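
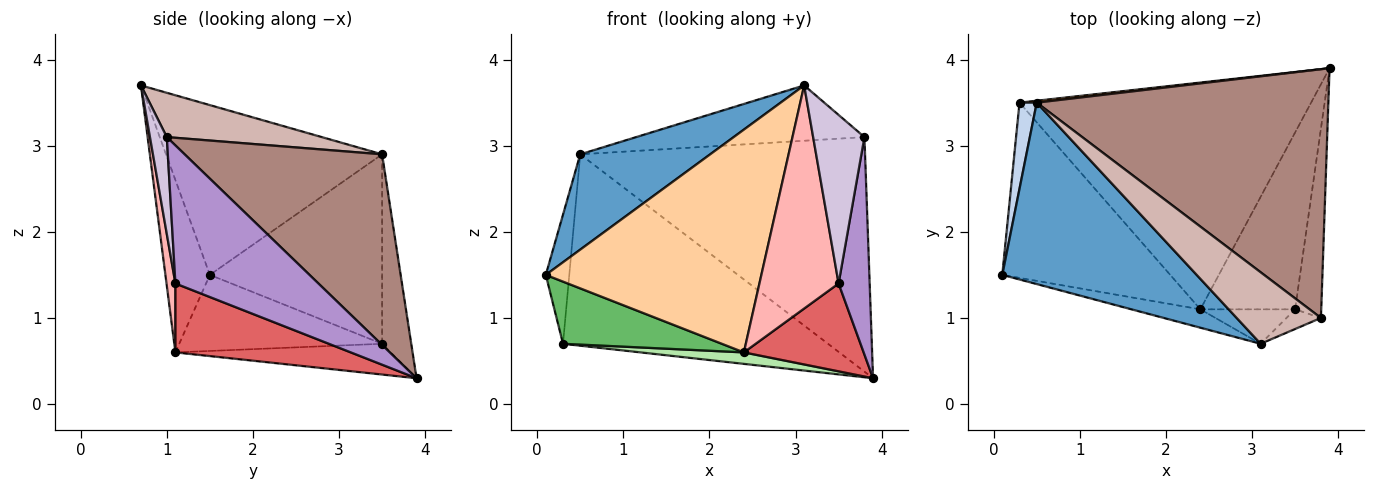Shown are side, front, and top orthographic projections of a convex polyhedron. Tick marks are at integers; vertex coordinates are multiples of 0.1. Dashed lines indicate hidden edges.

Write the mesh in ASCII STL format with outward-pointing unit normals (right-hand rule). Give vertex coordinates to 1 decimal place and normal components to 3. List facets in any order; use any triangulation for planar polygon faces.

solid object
 facet normal -0.612 -0.368 0.700
  outer loop
   vertex 0.5 3.5 2.9
   vertex 0.1 1.5 1.5
   vertex 3.1 0.7 3.7
  endloop
 endfacet
 facet normal -0.987 0.135 0.090
  outer loop
   vertex 0.5 3.5 2.9
   vertex 0.3 3.5 0.7
   vertex 0.1 1.5 1.5
  endloop
 endfacet
 facet normal -0.109 0.994 0.010
  outer loop
   vertex 0.5 3.5 2.9
   vertex 3.9 3.9 0.3
   vertex 0.3 3.5 0.7
  endloop
 endfacet
 facet normal -0.201 -0.976 -0.081
  outer loop
   vertex 2.4 1.1 0.6
   vertex 3.1 0.7 3.7
   vertex 0.1 1.5 1.5
  endloop
 endfacet
 facet normal -0.393 -0.307 -0.867
  outer loop
   vertex 2.4 1.1 0.6
   vertex 0.1 1.5 1.5
   vertex 0.3 3.5 0.7
  endloop
 endfacet
 facet normal -0.105 -0.050 -0.993
  outer loop
   vertex 2.4 1.1 0.6
   vertex 0.3 3.5 0.7
   vertex 3.9 3.9 0.3
  endloop
 endfacet
 facet normal 0.546 -0.373 -0.750
  outer loop
   vertex 3.5 1.1 1.4
   vertex 2.4 1.1 0.6
   vertex 3.9 3.9 0.3
  endloop
 endfacet
 facet normal 0.110 -0.982 -0.152
  outer loop
   vertex 3.5 1.1 1.4
   vertex 3.1 0.7 3.7
   vertex 2.4 1.1 0.6
  endloop
 endfacet
 facet normal 0.961 -0.209 -0.182
  outer loop
   vertex 3.8 1.0 3.1
   vertex 3.5 1.1 1.4
   vertex 3.9 3.9 0.3
  endloop
 endfacet
 facet normal 0.310 -0.944 -0.110
  outer loop
   vertex 3.8 1.0 3.1
   vertex 3.1 0.7 3.7
   vertex 3.5 1.1 1.4
  endloop
 endfacet
 facet normal 0.430 0.620 0.657
  outer loop
   vertex 3.8 1.0 3.1
   vertex 3.9 3.9 0.3
   vertex 0.5 3.5 2.9
  endloop
 endfacet
 facet normal 0.384 0.565 0.730
  outer loop
   vertex 3.8 1.0 3.1
   vertex 0.5 3.5 2.9
   vertex 3.1 0.7 3.7
  endloop
 endfacet
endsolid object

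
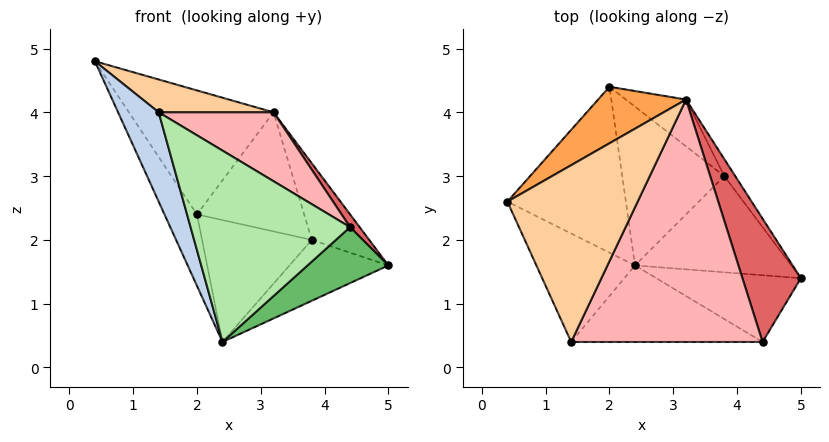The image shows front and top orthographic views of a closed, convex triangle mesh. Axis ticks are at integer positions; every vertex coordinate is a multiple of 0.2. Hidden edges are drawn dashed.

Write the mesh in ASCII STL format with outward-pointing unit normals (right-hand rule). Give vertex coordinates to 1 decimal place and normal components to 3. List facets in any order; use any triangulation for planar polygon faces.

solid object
 facet normal -0.877 0.190 -0.442
  outer loop
   vertex 2.4 1.6 0.4
   vertex 0.4 2.6 4.8
   vertex 2.0 4.4 2.4
  endloop
 endfacet
 facet normal -0.896 -0.282 -0.343
  outer loop
   vertex 1.4 0.4 4.0
   vertex 0.4 2.6 4.8
   vertex 2.4 1.6 0.4
  endloop
 endfacet
 facet normal -0.373 0.844 0.385
  outer loop
   vertex 3.2 4.2 4.0
   vertex 2.0 4.4 2.4
   vertex 0.4 2.6 4.8
  endloop
 endfacet
 facet normal 0.359 -0.170 0.918
  outer loop
   vertex 3.2 4.2 4.0
   vertex 0.4 2.6 4.8
   vertex 1.4 0.4 4.0
  endloop
 endfacet
 facet normal 0.291 -0.615 -0.733
  outer loop
   vertex 4.4 0.4 2.2
   vertex 2.4 1.6 0.4
   vertex 5.0 1.4 1.6
  endloop
 endfacet
 facet normal -0.217 -0.906 -0.362
  outer loop
   vertex 4.4 0.4 2.2
   vertex 1.4 0.4 4.0
   vertex 2.4 1.6 0.4
  endloop
 endfacet
 facet normal 0.759 -0.067 0.647
  outer loop
   vertex 4.4 0.4 2.2
   vertex 5.0 1.4 1.6
   vertex 3.2 4.2 4.0
  endloop
 endfacet
 facet normal 0.500 -0.237 0.833
  outer loop
   vertex 4.4 0.4 2.2
   vertex 3.2 4.2 4.0
   vertex 1.4 0.4 4.0
  endloop
 endfacet
 facet normal 0.776 0.616 -0.137
  outer loop
   vertex 3.8 3.0 2.0
   vertex 3.2 4.2 4.0
   vertex 5.0 1.4 1.6
  endloop
 endfacet
 facet normal 0.541 0.783 -0.308
  outer loop
   vertex 3.8 3.0 2.0
   vertex 2.0 4.4 2.4
   vertex 3.2 4.2 4.0
  endloop
 endfacet
 facet normal 0.396 0.491 -0.776
  outer loop
   vertex 3.8 3.0 2.0
   vertex 5.0 1.4 1.6
   vertex 2.4 1.6 0.4
  endloop
 endfacet
 facet normal 0.285 0.584 -0.760
  outer loop
   vertex 3.8 3.0 2.0
   vertex 2.4 1.6 0.4
   vertex 2.0 4.4 2.4
  endloop
 endfacet
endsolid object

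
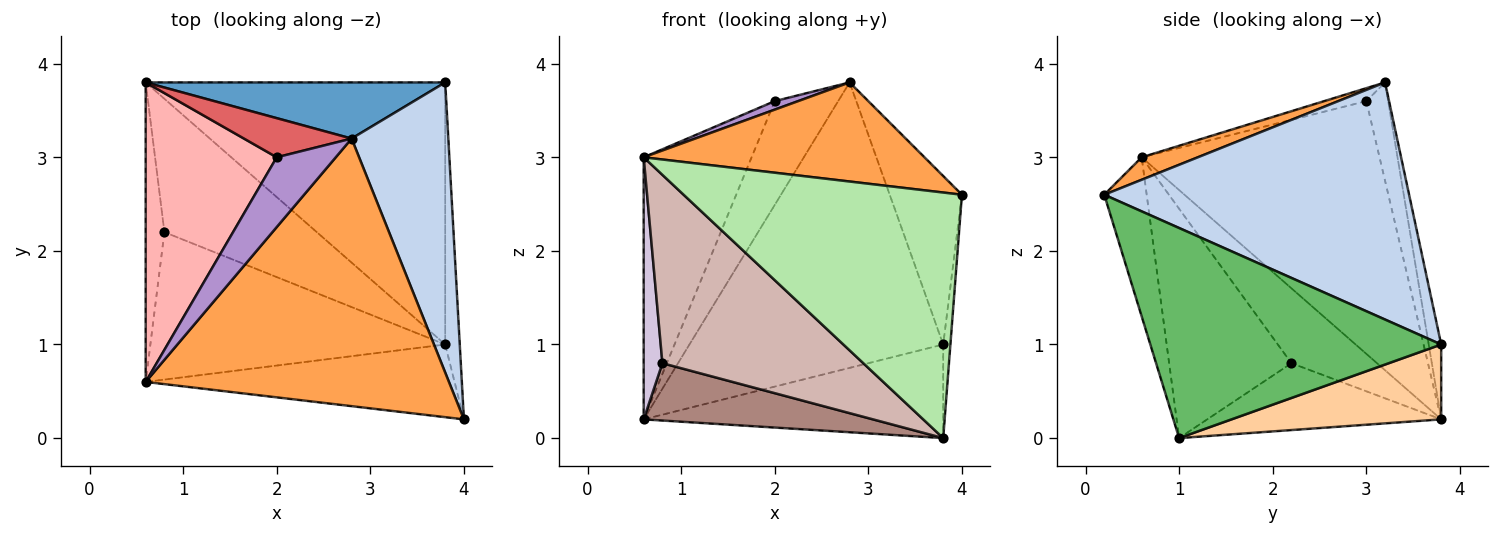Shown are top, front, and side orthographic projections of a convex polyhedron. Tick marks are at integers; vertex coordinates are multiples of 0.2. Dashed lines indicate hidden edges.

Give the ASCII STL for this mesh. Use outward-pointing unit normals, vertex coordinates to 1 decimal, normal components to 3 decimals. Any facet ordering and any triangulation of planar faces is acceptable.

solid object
 facet normal -0.048 0.980 0.193
  outer loop
   vertex 2.8 3.2 3.8
   vertex 3.8 3.8 1.0
   vertex 0.6 3.8 0.2
  endloop
 endfacet
 facet normal 0.904 0.214 0.369
  outer loop
   vertex 2.8 3.2 3.8
   vertex 4.0 0.2 2.6
   vertex 3.8 3.8 1.0
  endloop
 endfacet
 facet normal 0.069 -0.346 0.935
  outer loop
   vertex 0.6 0.6 3.0
   vertex 4.0 0.2 2.6
   vertex 2.8 3.2 3.8
  endloop
 endfacet
 facet normal 0.229 0.327 -0.917
  outer loop
   vertex 3.8 1.0 0.0
   vertex 0.6 3.8 0.2
   vertex 3.8 3.8 1.0
  endloop
 endfacet
 facet normal 0.997 0.025 -0.069
  outer loop
   vertex 3.8 1.0 0.0
   vertex 3.8 3.8 1.0
   vertex 4.0 0.2 2.6
  endloop
 endfacet
 facet normal -0.145 -0.949 -0.281
  outer loop
   vertex 3.8 1.0 0.0
   vertex 4.0 0.2 2.6
   vertex 0.6 0.6 3.0
  endloop
 endfacet
 facet normal -0.307 0.891 0.336
  outer loop
   vertex 2.0 3.0 3.6
   vertex 2.8 3.2 3.8
   vertex 0.6 3.8 0.2
  endloop
 endfacet
 facet normal -0.823 0.374 0.427
  outer loop
   vertex 2.0 3.0 3.6
   vertex 0.6 3.8 0.2
   vertex 0.6 0.6 3.0
  endloop
 endfacet
 facet normal -0.213 -0.118 0.970
  outer loop
   vertex 2.0 3.0 3.6
   vertex 0.6 0.6 3.0
   vertex 2.8 3.2 3.8
  endloop
 endfacet
 facet normal -0.949 -0.208 -0.237
  outer loop
   vertex 0.8 2.2 0.8
   vertex 0.6 0.6 3.0
   vertex 0.6 3.8 0.2
  endloop
 endfacet
 facet normal -0.374 -0.366 -0.852
  outer loop
   vertex 0.8 2.2 0.8
   vertex 0.6 3.8 0.2
   vertex 3.8 1.0 0.0
  endloop
 endfacet
 facet normal -0.432 -0.710 -0.556
  outer loop
   vertex 0.8 2.2 0.8
   vertex 3.8 1.0 0.0
   vertex 0.6 0.6 3.0
  endloop
 endfacet
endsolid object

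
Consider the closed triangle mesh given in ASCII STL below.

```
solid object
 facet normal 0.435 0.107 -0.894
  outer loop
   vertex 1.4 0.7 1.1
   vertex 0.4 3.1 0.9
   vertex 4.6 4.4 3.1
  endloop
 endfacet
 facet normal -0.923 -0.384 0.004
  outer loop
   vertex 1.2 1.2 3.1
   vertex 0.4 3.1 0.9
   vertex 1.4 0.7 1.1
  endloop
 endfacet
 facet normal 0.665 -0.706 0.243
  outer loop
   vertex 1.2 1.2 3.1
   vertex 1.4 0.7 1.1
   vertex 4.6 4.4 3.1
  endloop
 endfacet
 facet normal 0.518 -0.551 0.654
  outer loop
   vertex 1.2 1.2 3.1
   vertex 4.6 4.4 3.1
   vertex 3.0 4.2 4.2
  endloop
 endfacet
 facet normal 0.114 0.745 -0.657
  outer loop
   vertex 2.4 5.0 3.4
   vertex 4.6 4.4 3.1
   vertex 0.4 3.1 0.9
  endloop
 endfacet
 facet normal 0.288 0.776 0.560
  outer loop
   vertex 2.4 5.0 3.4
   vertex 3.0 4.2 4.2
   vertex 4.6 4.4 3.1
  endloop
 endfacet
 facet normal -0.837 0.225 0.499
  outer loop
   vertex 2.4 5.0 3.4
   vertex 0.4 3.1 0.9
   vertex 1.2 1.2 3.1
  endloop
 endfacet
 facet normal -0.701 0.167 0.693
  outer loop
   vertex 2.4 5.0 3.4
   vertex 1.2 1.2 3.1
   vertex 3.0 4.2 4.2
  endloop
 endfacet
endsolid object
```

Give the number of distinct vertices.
6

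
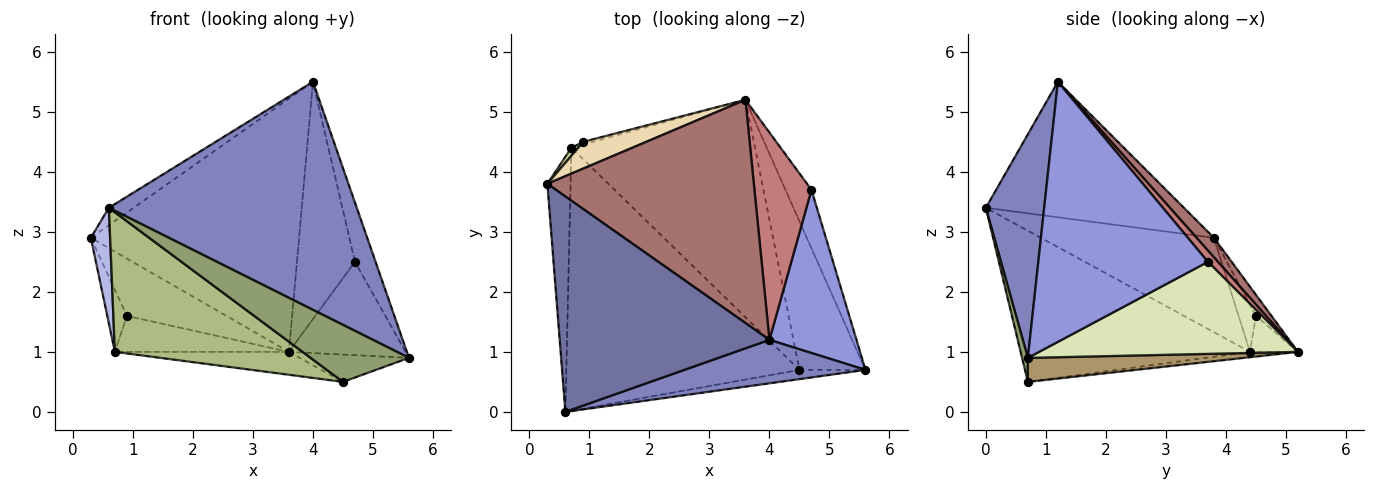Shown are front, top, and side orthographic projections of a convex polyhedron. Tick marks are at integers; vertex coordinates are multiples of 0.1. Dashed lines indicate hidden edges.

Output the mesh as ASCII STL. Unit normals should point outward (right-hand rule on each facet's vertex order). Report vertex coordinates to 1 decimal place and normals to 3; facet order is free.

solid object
 facet normal -0.541 0.068 0.838
  outer loop
   vertex 4.0 1.2 5.5
   vertex 0.3 3.8 2.9
   vertex 0.6 0.0 3.4
  endloop
 endfacet
 facet normal 0.225 -0.957 0.182
  outer loop
   vertex 4.0 1.2 5.5
   vertex 0.6 0.0 3.4
   vertex 5.6 0.7 0.9
  endloop
 endfacet
 facet normal 0.942 0.114 0.315
  outer loop
   vertex 4.7 3.7 2.5
   vertex 4.0 1.2 5.5
   vertex 5.6 0.7 0.9
  endloop
 endfacet
 facet normal -0.966 -0.107 -0.237
  outer loop
   vertex 0.7 4.4 1.0
   vertex 0.6 0.0 3.4
   vertex 0.3 3.8 2.9
  endloop
 endfacet
 facet normal 0.058 -0.985 -0.160
  outer loop
   vertex 4.5 0.7 0.5
   vertex 5.6 0.7 0.9
   vertex 0.6 0.0 3.4
  endloop
 endfacet
 facet normal -0.497 -0.407 -0.767
  outer loop
   vertex 4.5 0.7 0.5
   vertex 0.6 0.0 3.4
   vertex 0.7 4.4 1.0
  endloop
 endfacet
 facet normal -0.661 0.745 0.096
  outer loop
   vertex 0.9 4.5 1.6
   vertex 0.7 4.4 1.0
   vertex 0.3 3.8 2.9
  endloop
 endfacet
 facet normal 0.883 0.398 -0.249
  outer loop
   vertex 3.6 5.2 1.0
   vertex 4.7 3.7 2.5
   vertex 5.6 0.7 0.9
  endloop
 endfacet
 facet normal 0.337 0.170 -0.926
  outer loop
   vertex 3.6 5.2 1.0
   vertex 5.6 0.7 0.9
   vertex 4.5 0.7 0.5
  endloop
 endfacet
 facet normal -0.029 0.105 -0.994
  outer loop
   vertex 3.6 5.2 1.0
   vertex 4.5 0.7 0.5
   vertex 0.7 4.4 1.0
  endloop
 endfacet
 facet normal -0.265 0.962 -0.072
  outer loop
   vertex 3.6 5.2 1.0
   vertex 0.7 4.4 1.0
   vertex 0.9 4.5 1.6
  endloop
 endfacet
 facet normal -0.140 0.897 0.419
  outer loop
   vertex 3.6 5.2 1.0
   vertex 0.9 4.5 1.6
   vertex 0.3 3.8 2.9
  endloop
 endfacet
 facet normal 0.062 0.749 0.660
  outer loop
   vertex 3.6 5.2 1.0
   vertex 0.3 3.8 2.9
   vertex 4.0 1.2 5.5
  endloop
 endfacet
 facet normal 0.129 0.747 0.652
  outer loop
   vertex 3.6 5.2 1.0
   vertex 4.0 1.2 5.5
   vertex 4.7 3.7 2.5
  endloop
 endfacet
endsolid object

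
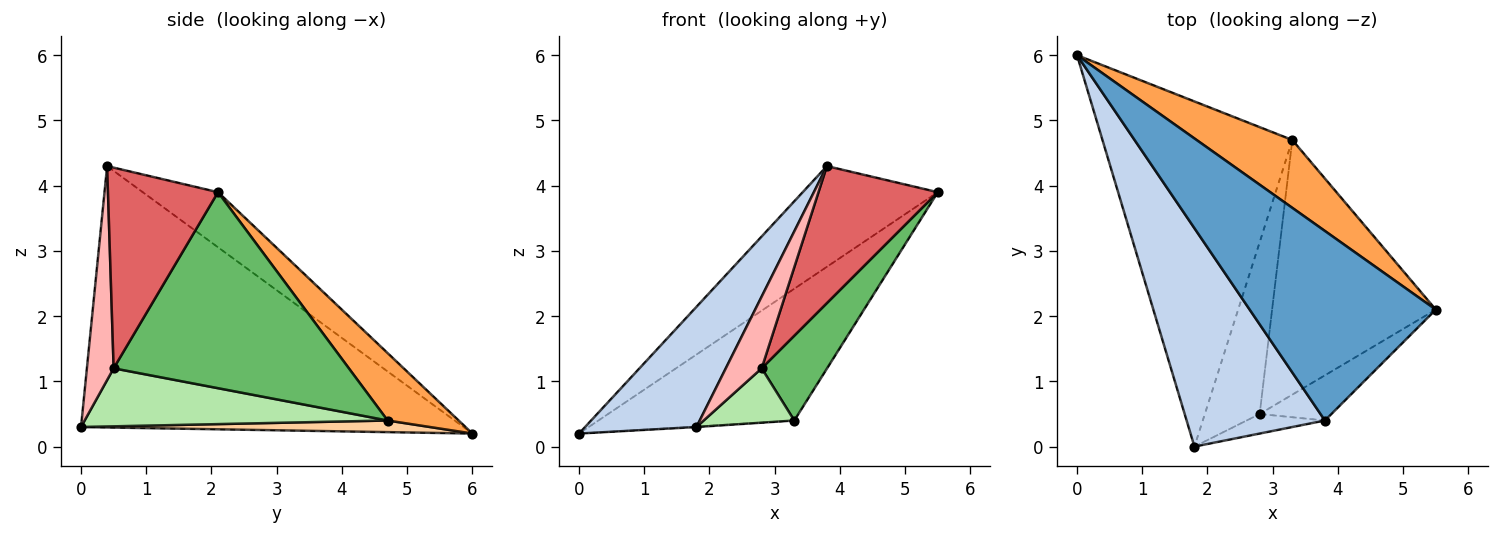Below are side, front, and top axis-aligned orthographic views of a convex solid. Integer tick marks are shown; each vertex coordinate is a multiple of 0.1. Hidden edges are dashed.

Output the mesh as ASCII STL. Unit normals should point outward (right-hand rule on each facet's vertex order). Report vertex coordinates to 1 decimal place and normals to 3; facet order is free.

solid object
 facet normal -0.253 0.454 0.854
  outer loop
   vertex 3.8 0.4 4.3
   vertex 5.5 2.1 3.9
   vertex 0.0 6.0 0.2
  endloop
 endfacet
 facet normal -0.856 -0.249 0.453
  outer loop
   vertex 3.8 0.4 4.3
   vertex 0.0 6.0 0.2
   vertex 1.8 0.0 0.3
  endloop
 endfacet
 facet normal 0.307 0.846 0.436
  outer loop
   vertex 3.3 4.7 0.4
   vertex 0.0 6.0 0.2
   vertex 5.5 2.1 3.9
  endloop
 endfacet
 facet normal 0.061 0.002 -0.998
  outer loop
   vertex 3.3 4.7 0.4
   vertex 1.8 0.0 0.3
   vertex 0.0 6.0 0.2
  endloop
 endfacet
 facet normal 0.751 -0.209 -0.627
  outer loop
   vertex 2.8 0.5 1.2
   vertex 3.3 4.7 0.4
   vertex 5.5 2.1 3.9
  endloop
 endfacet
 facet normal 0.710 -0.212 -0.671
  outer loop
   vertex 2.8 0.5 1.2
   vertex 1.8 0.0 0.3
   vertex 3.3 4.7 0.4
  endloop
 endfacet
 facet normal 0.659 -0.714 -0.236
  outer loop
   vertex 2.8 0.5 1.2
   vertex 5.5 2.1 3.9
   vertex 3.8 0.4 4.3
  endloop
 endfacet
 facet normal 0.584 -0.783 -0.214
  outer loop
   vertex 2.8 0.5 1.2
   vertex 3.8 0.4 4.3
   vertex 1.8 0.0 0.3
  endloop
 endfacet
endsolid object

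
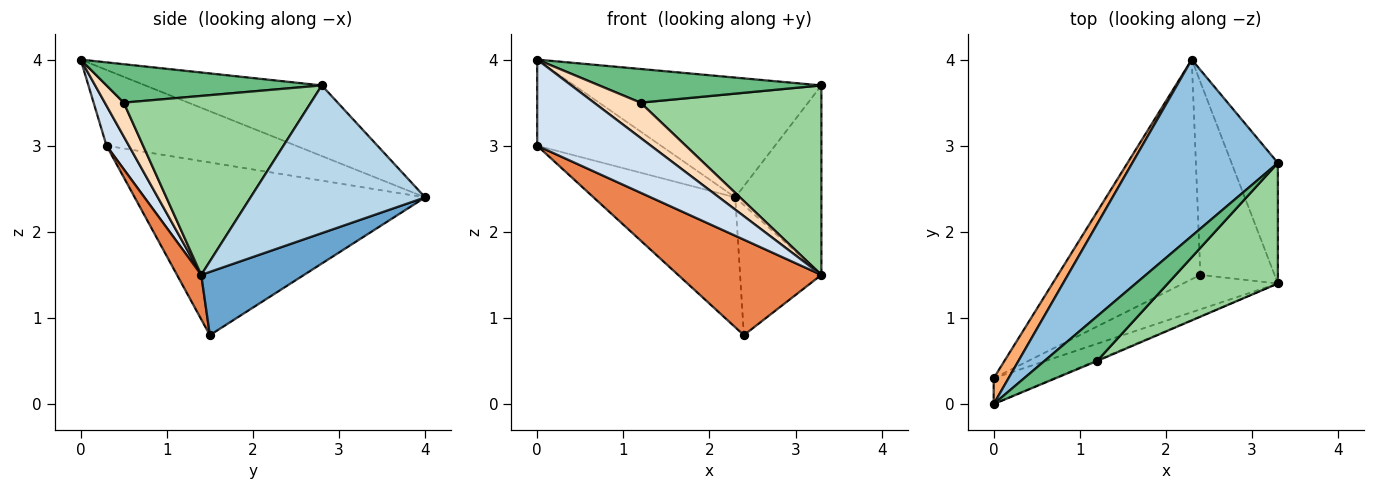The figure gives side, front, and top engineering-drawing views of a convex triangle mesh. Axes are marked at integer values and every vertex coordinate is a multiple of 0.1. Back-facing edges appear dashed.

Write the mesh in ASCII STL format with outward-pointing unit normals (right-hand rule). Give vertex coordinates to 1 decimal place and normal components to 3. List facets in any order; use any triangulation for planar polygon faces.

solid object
 facet normal 0.577 0.456 -0.677
  outer loop
   vertex 2.4 1.5 0.8
   vertex 2.3 4.0 2.4
   vertex 3.3 1.4 1.5
  endloop
 endfacet
 facet normal -0.373 0.521 0.768
  outer loop
   vertex 3.3 2.8 3.7
   vertex 2.3 4.0 2.4
   vertex 0.0 0.0 4.0
  endloop
 endfacet
 facet normal 0.863 0.426 -0.271
  outer loop
   vertex 3.3 2.8 3.7
   vertex 3.3 1.4 1.5
   vertex 2.3 4.0 2.4
  endloop
 endfacet
 facet normal 0.185 -0.941 -0.282
  outer loop
   vertex 0.0 0.3 3.0
   vertex 3.3 1.4 1.5
   vertex 0.0 0.0 4.0
  endloop
 endfacet
 facet normal 0.157 -0.929 -0.335
  outer loop
   vertex 0.0 0.3 3.0
   vertex 2.4 1.5 0.8
   vertex 3.3 1.4 1.5
  endloop
 endfacet
 facet normal -0.826 0.540 0.162
  outer loop
   vertex 0.0 0.3 3.0
   vertex 0.0 0.0 4.0
   vertex 2.3 4.0 2.4
  endloop
 endfacet
 facet normal -0.722 0.352 -0.596
  outer loop
   vertex 0.0 0.3 3.0
   vertex 2.3 4.0 2.4
   vertex 2.4 1.5 0.8
  endloop
 endfacet
 facet normal 0.377 -0.926 -0.021
  outer loop
   vertex 1.2 0.5 3.5
   vertex 0.0 0.0 4.0
   vertex 3.3 1.4 1.5
  endloop
 endfacet
 facet normal 0.504 -0.520 0.689
  outer loop
   vertex 1.2 0.5 3.5
   vertex 3.3 2.8 3.7
   vertex 0.0 0.0 4.0
  endloop
 endfacet
 facet normal 0.658 -0.636 0.404
  outer loop
   vertex 1.2 0.5 3.5
   vertex 3.3 1.4 1.5
   vertex 3.3 2.8 3.7
  endloop
 endfacet
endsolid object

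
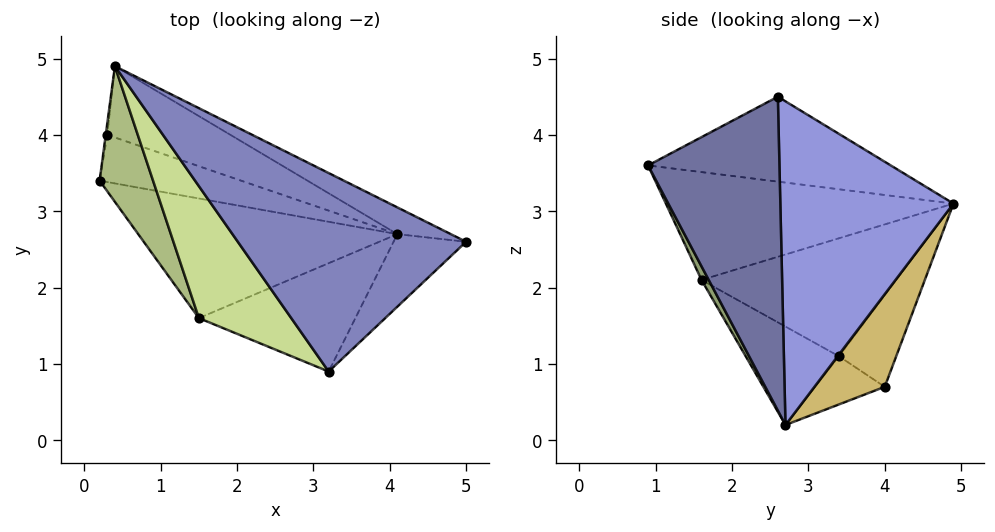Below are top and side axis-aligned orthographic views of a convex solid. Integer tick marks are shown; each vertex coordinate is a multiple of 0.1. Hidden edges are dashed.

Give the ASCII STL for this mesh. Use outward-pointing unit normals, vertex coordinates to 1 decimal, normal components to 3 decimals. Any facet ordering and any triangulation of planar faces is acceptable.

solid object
 facet normal 0.720 -0.674 -0.166
  outer loop
   vertex 4.1 2.7 0.2
   vertex 5.0 2.6 4.5
   vertex 3.2 0.9 3.6
  endloop
 endfacet
 facet normal -0.346 -0.126 0.930
  outer loop
   vertex 0.4 4.9 3.1
   vertex 3.2 0.9 3.6
   vertex 5.0 2.6 4.5
  endloop
 endfacet
 facet normal 0.464 0.882 -0.077
  outer loop
   vertex 0.4 4.9 3.1
   vertex 5.0 2.6 4.5
   vertex 4.1 2.7 0.2
  endloop
 endfacet
 facet normal -0.280 -0.613 -0.739
  outer loop
   vertex 1.5 1.6 2.1
   vertex 0.2 3.4 1.1
   vertex 4.1 2.7 0.2
  endloop
 endfacet
 facet normal 0.040 -0.887 -0.459
  outer loop
   vertex 1.5 1.6 2.1
   vertex 4.1 2.7 0.2
   vertex 3.2 0.9 3.6
  endloop
 endfacet
 facet normal -0.837 -0.394 0.379
  outer loop
   vertex 1.5 1.6 2.1
   vertex 0.4 4.9 3.1
   vertex 0.2 3.4 1.1
  endloop
 endfacet
 facet normal -0.692 -0.411 0.593
  outer loop
   vertex 1.5 1.6 2.1
   vertex 3.2 0.9 3.6
   vertex 0.4 4.9 3.1
  endloop
 endfacet
 facet normal -0.279 -0.500 -0.820
  outer loop
   vertex 0.3 4.0 0.7
   vertex 4.1 2.7 0.2
   vertex 0.2 3.4 1.1
  endloop
 endfacet
 facet normal -0.988 0.154 -0.016
  outer loop
   vertex 0.3 4.0 0.7
   vertex 0.2 3.4 1.1
   vertex 0.4 4.9 3.1
  endloop
 endfacet
 facet normal 0.262 0.900 -0.348
  outer loop
   vertex 0.3 4.0 0.7
   vertex 0.4 4.9 3.1
   vertex 4.1 2.7 0.2
  endloop
 endfacet
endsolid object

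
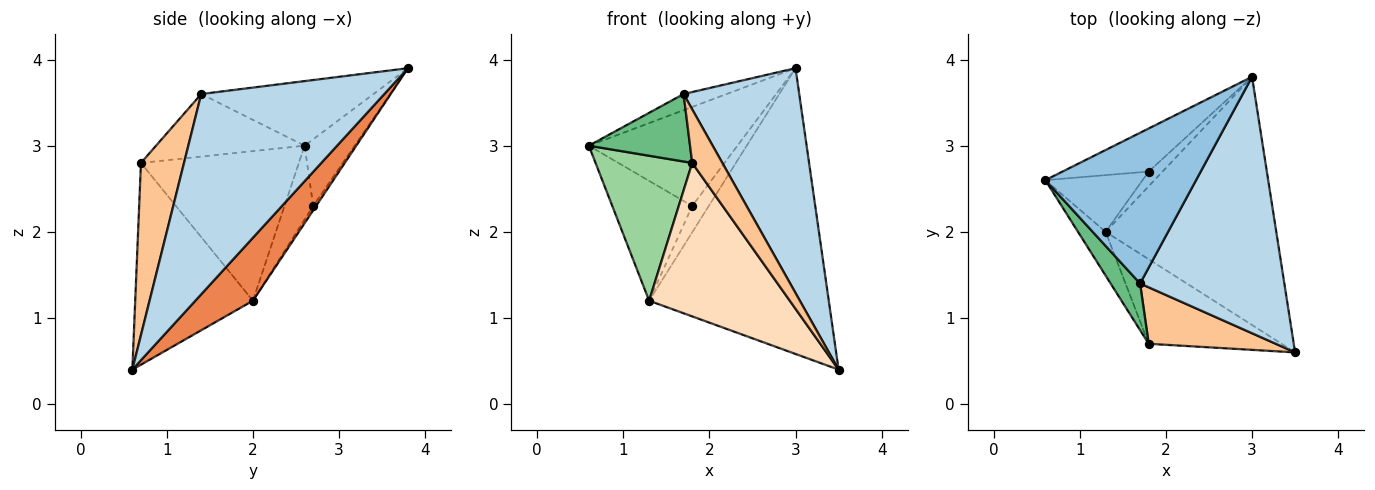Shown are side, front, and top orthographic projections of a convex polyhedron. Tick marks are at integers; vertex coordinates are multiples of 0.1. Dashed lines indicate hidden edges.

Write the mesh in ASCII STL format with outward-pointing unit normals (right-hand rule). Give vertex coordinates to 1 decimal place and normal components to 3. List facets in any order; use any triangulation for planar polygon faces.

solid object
 facet normal -0.295 0.876 -0.381
  outer loop
   vertex 1.8 2.7 2.3
   vertex 0.6 2.6 3.0
   vertex 3.0 3.8 3.9
  endloop
 endfacet
 facet normal -0.392 0.098 0.915
  outer loop
   vertex 1.7 1.4 3.6
   vertex 3.0 3.8 3.9
   vertex 0.6 2.6 3.0
  endloop
 endfacet
 facet normal 0.722 -0.456 0.520
  outer loop
   vertex 1.7 1.4 3.6
   vertex 3.5 0.6 0.4
   vertex 3.0 3.8 3.9
  endloop
 endfacet
 facet normal -0.309 0.860 -0.407
  outer loop
   vertex 1.3 2.0 1.2
   vertex 0.6 2.6 3.0
   vertex 1.8 2.7 2.3
  endloop
 endfacet
 facet normal 0.235 0.734 -0.637
  outer loop
   vertex 1.3 2.0 1.2
   vertex 3.0 3.8 3.9
   vertex 3.5 0.6 0.4
  endloop
 endfacet
 facet normal -0.149 0.864 -0.482
  outer loop
   vertex 1.3 2.0 1.2
   vertex 1.8 2.7 2.3
   vertex 3.0 3.8 3.9
  endloop
 endfacet
 facet normal 0.701 -0.491 0.517
  outer loop
   vertex 1.8 0.7 2.8
   vertex 3.5 0.6 0.4
   vertex 1.7 1.4 3.6
  endloop
 endfacet
 facet normal -0.591 -0.706 -0.389
  outer loop
   vertex 1.8 0.7 2.8
   vertex 1.3 2.0 1.2
   vertex 3.5 0.6 0.4
  endloop
 endfacet
 facet normal -0.770 -0.525 0.363
  outer loop
   vertex 1.8 0.7 2.8
   vertex 1.7 1.4 3.6
   vertex 0.6 2.6 3.0
  endloop
 endfacet
 facet normal -0.842 -0.516 -0.156
  outer loop
   vertex 1.8 0.7 2.8
   vertex 0.6 2.6 3.0
   vertex 1.3 2.0 1.2
  endloop
 endfacet
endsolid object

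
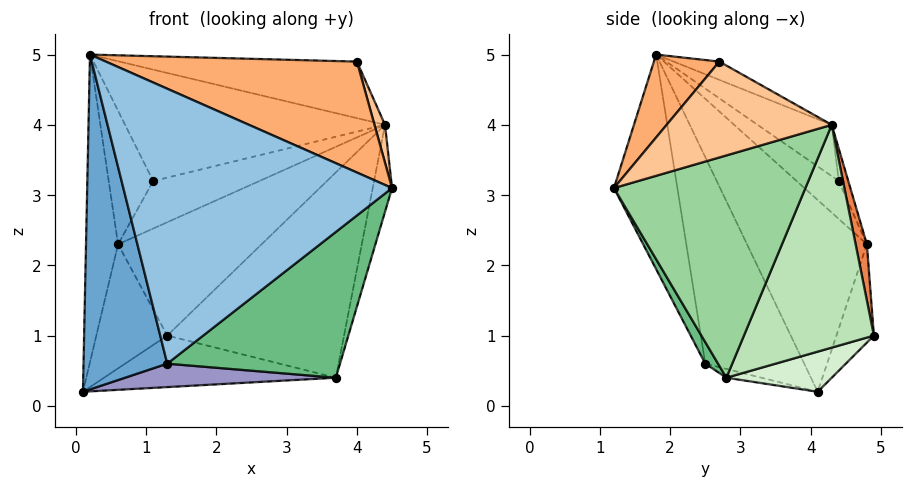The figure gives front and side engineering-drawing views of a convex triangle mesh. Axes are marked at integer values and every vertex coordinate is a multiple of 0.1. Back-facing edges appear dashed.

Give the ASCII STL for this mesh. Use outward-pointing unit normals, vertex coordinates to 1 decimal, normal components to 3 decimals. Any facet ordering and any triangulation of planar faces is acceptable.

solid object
 facet normal -0.732 -0.620 -0.282
  outer loop
   vertex 1.3 2.5 0.6
   vertex 0.2 1.8 5.0
   vertex 0.1 4.1 0.2
  endloop
 endfacet
 facet normal -0.225 -0.952 -0.208
  outer loop
   vertex 1.3 2.5 0.6
   vertex 4.5 1.2 3.1
   vertex 0.2 1.8 5.0
  endloop
 endfacet
 facet normal -0.956 0.256 0.142
  outer loop
   vertex 0.6 4.8 2.3
   vertex 0.1 4.1 0.2
   vertex 0.2 1.8 5.0
  endloop
 endfacet
 facet normal -0.459 0.870 -0.180
  outer loop
   vertex 0.6 4.8 2.3
   vertex 1.3 4.9 1.0
   vertex 0.1 4.1 0.2
  endloop
 endfacet
 facet normal 0.078 0.990 0.118
  outer loop
   vertex 0.6 4.8 2.3
   vertex 4.4 4.3 4.0
   vertex 1.3 4.9 1.0
  endloop
 endfacet
 facet normal 0.190 -0.728 0.659
  outer loop
   vertex 4.0 2.7 4.9
   vertex 0.2 1.8 5.0
   vertex 4.5 1.2 3.1
  endloop
 endfacet
 facet normal 0.948 -0.060 0.314
  outer loop
   vertex 4.0 2.7 4.9
   vertex 4.5 1.2 3.1
   vertex 4.4 4.3 4.0
  endloop
 endfacet
 facet normal -0.097 0.506 0.857
  outer loop
   vertex 4.0 2.7 4.9
   vertex 4.4 4.3 4.0
   vertex 0.2 1.8 5.0
  endloop
 endfacet
 facet normal 0.063 -0.850 -0.522
  outer loop
   vertex 3.7 2.8 0.4
   vertex 4.5 1.2 3.1
   vertex 1.3 2.5 0.6
  endloop
 endfacet
 facet normal 0.968 0.098 -0.229
  outer loop
   vertex 3.7 2.8 0.4
   vertex 4.4 4.3 4.0
   vertex 4.5 1.2 3.1
  endloop
 endfacet
 facet normal 0.540 0.735 -0.411
  outer loop
   vertex 3.7 2.8 0.4
   vertex 1.3 4.9 1.0
   vertex 4.4 4.3 4.0
  endloop
 endfacet
 facet normal 0.226 0.498 -0.837
  outer loop
   vertex 3.7 2.8 0.4
   vertex 0.1 4.1 0.2
   vertex 1.3 4.9 1.0
  endloop
 endfacet
 facet normal -0.046 -0.274 -0.961
  outer loop
   vertex 3.7 2.8 0.4
   vertex 1.3 2.5 0.6
   vertex 0.1 4.1 0.2
  endloop
 endfacet
 facet normal -0.171 0.600 0.781
  outer loop
   vertex 1.1 4.4 3.2
   vertex 0.2 1.8 5.0
   vertex 4.4 4.3 4.0
  endloop
 endfacet
 facet normal -0.562 0.593 0.576
  outer loop
   vertex 1.1 4.4 3.2
   vertex 0.6 4.8 2.3
   vertex 0.2 1.8 5.0
  endloop
 endfacet
 facet normal -0.080 0.894 0.442
  outer loop
   vertex 1.1 4.4 3.2
   vertex 4.4 4.3 4.0
   vertex 0.6 4.8 2.3
  endloop
 endfacet
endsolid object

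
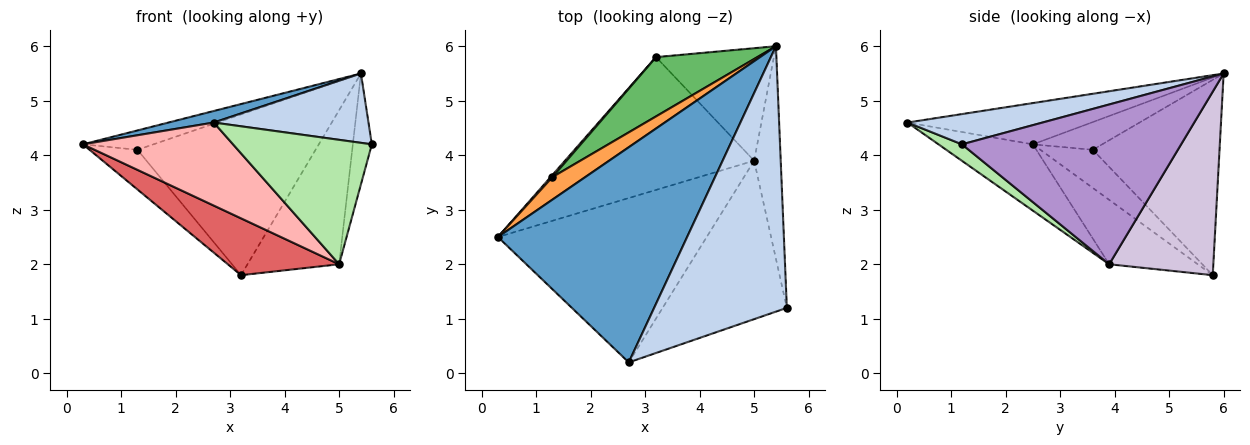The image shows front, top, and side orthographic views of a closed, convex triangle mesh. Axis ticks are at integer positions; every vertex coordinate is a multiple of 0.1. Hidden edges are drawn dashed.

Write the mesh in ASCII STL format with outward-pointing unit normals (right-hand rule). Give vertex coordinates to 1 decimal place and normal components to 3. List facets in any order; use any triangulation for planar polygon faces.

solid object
 facet normal -0.213 -0.052 0.976
  outer loop
   vertex 2.7 0.2 4.6
   vertex 5.4 6.0 5.5
   vertex 0.3 2.5 4.2
  endloop
 endfacet
 facet normal 0.215 -0.247 0.945
  outer loop
   vertex 2.7 0.2 4.6
   vertex 5.6 1.2 4.2
   vertex 5.4 6.0 5.5
  endloop
 endfacet
 facet normal -0.539 0.548 0.639
  outer loop
   vertex 1.3 3.6 4.1
   vertex 0.3 2.5 4.2
   vertex 5.4 6.0 5.5
  endloop
 endfacet
 facet normal -0.738 0.674 0.035
  outer loop
   vertex 1.3 3.6 4.1
   vertex 3.2 5.8 1.8
   vertex 0.3 2.5 4.2
  endloop
 endfacet
 facet normal -0.555 0.780 0.288
  outer loop
   vertex 1.3 3.6 4.1
   vertex 5.4 6.0 5.5
   vertex 3.2 5.8 1.8
  endloop
 endfacet
 facet normal 0.104 -0.614 -0.782
  outer loop
   vertex 5.0 3.9 2.0
   vertex 5.6 1.2 4.2
   vertex 2.7 0.2 4.6
  endloop
 endfacet
 facet normal -0.299 -0.375 -0.877
  outer loop
   vertex 5.0 3.9 2.0
   vertex 0.3 2.5 4.2
   vertex 3.2 5.8 1.8
  endloop
 endfacet
 facet normal -0.273 -0.434 -0.859
  outer loop
   vertex 5.0 3.9 2.0
   vertex 2.7 0.2 4.6
   vertex 0.3 2.5 4.2
  endloop
 endfacet
 facet normal 0.983 0.085 -0.163
  outer loop
   vertex 5.0 3.9 2.0
   vertex 5.4 6.0 5.5
   vertex 5.6 1.2 4.2
  endloop
 endfacet
 facet normal 0.676 0.595 -0.434
  outer loop
   vertex 5.0 3.9 2.0
   vertex 3.2 5.8 1.8
   vertex 5.4 6.0 5.5
  endloop
 endfacet
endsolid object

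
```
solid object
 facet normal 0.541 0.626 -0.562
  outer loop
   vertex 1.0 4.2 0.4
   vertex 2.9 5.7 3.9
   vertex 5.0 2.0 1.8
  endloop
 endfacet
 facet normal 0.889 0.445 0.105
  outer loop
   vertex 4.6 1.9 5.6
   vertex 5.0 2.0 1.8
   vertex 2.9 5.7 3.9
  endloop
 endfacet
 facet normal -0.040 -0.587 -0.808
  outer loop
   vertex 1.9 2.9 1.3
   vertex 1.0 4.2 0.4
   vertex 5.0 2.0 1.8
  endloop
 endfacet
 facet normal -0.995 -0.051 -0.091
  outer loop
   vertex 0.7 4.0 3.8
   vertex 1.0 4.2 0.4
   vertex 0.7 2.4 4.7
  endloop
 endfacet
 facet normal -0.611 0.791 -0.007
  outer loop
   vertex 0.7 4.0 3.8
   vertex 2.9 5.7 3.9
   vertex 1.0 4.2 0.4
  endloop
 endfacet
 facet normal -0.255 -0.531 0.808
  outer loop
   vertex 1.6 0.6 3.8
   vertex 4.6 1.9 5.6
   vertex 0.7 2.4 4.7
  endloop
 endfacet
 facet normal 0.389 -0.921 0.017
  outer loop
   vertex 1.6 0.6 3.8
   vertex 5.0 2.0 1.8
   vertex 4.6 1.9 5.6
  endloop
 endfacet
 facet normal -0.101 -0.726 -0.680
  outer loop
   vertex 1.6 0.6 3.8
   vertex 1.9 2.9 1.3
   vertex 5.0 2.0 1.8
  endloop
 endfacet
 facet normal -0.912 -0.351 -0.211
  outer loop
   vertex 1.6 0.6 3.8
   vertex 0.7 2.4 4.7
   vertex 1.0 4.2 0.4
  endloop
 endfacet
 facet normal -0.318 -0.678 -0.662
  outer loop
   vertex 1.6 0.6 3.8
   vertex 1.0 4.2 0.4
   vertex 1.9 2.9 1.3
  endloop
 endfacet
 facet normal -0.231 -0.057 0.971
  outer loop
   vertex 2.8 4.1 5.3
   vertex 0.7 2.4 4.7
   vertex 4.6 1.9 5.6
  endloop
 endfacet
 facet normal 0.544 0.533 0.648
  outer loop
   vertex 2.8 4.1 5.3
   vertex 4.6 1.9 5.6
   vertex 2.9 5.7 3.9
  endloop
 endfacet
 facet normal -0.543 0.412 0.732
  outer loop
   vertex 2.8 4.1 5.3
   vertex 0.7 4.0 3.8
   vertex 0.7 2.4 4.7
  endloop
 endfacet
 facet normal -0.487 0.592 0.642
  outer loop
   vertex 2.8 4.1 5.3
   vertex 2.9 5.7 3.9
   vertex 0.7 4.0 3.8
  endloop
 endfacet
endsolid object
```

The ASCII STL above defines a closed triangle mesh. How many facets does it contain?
14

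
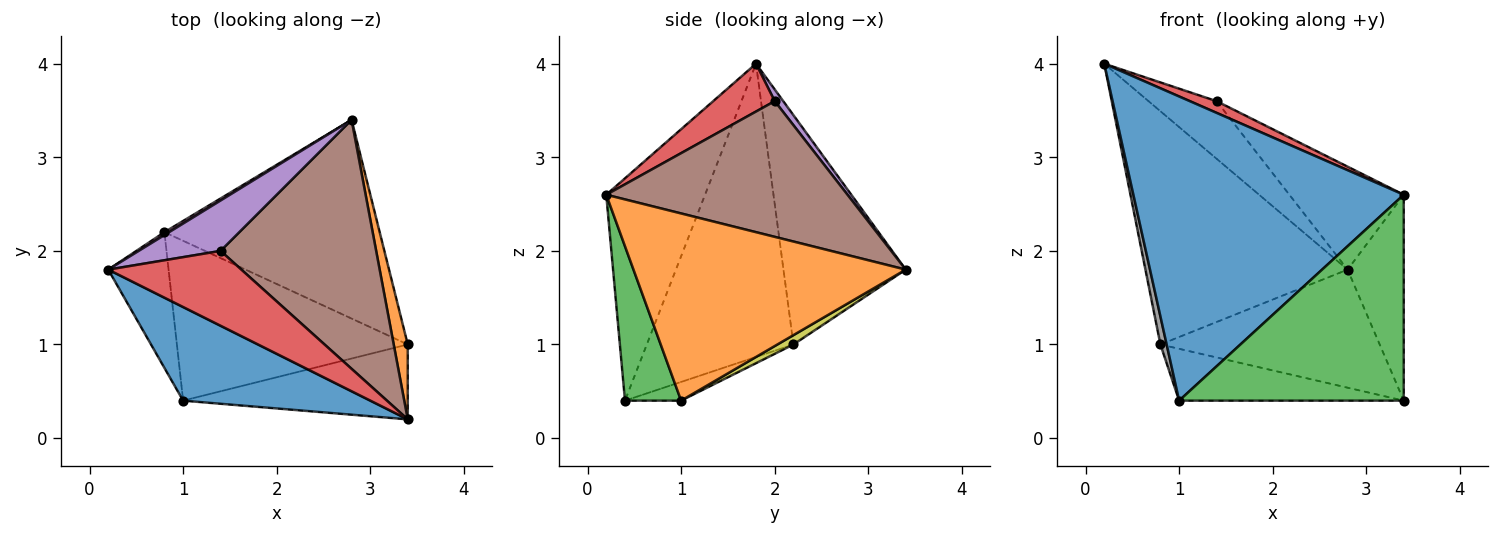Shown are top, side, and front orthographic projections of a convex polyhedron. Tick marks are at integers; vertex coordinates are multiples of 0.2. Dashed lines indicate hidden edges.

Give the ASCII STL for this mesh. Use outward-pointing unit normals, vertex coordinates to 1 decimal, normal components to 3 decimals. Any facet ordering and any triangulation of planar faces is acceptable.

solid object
 facet normal -0.330 -0.902 0.278
  outer loop
   vertex 1.0 0.4 0.4
   vertex 3.4 0.2 2.6
   vertex 0.2 1.8 4.0
  endloop
 endfacet
 facet normal 0.977 0.201 0.073
  outer loop
   vertex 3.4 1.0 0.4
   vertex 2.8 3.4 1.8
   vertex 3.4 0.2 2.6
  endloop
 endfacet
 facet normal 0.229 -0.915 -0.333
  outer loop
   vertex 3.4 1.0 0.4
   vertex 3.4 0.2 2.6
   vertex 1.0 0.4 0.4
  endloop
 endfacet
 facet normal 0.335 -0.145 0.931
  outer loop
   vertex 1.4 2.0 3.6
   vertex 0.2 1.8 4.0
   vertex 3.4 0.2 2.6
  endloop
 endfacet
 facet normal 0.094 0.749 0.656
  outer loop
   vertex 1.4 2.0 3.6
   vertex 2.8 3.4 1.8
   vertex 0.2 1.8 4.0
  endloop
 endfacet
 facet normal 0.628 0.298 0.719
  outer loop
   vertex 1.4 2.0 3.6
   vertex 3.4 0.2 2.6
   vertex 2.8 3.4 1.8
  endloop
 endfacet
 facet normal -0.518 0.856 0.011
  outer loop
   vertex 0.8 2.2 1.0
   vertex 0.2 1.8 4.0
   vertex 2.8 3.4 1.8
  endloop
 endfacet
 facet normal -0.979 -0.042 -0.201
  outer loop
   vertex 0.8 2.2 1.0
   vertex 1.0 0.4 0.4
   vertex 0.2 1.8 4.0
  endloop
 endfacet
 facet normal 0.037 0.510 -0.859
  outer loop
   vertex 0.8 2.2 1.0
   vertex 2.8 3.4 1.8
   vertex 3.4 1.0 0.4
  endloop
 endfacet
 facet normal -0.077 0.308 -0.948
  outer loop
   vertex 0.8 2.2 1.0
   vertex 3.4 1.0 0.4
   vertex 1.0 0.4 0.4
  endloop
 endfacet
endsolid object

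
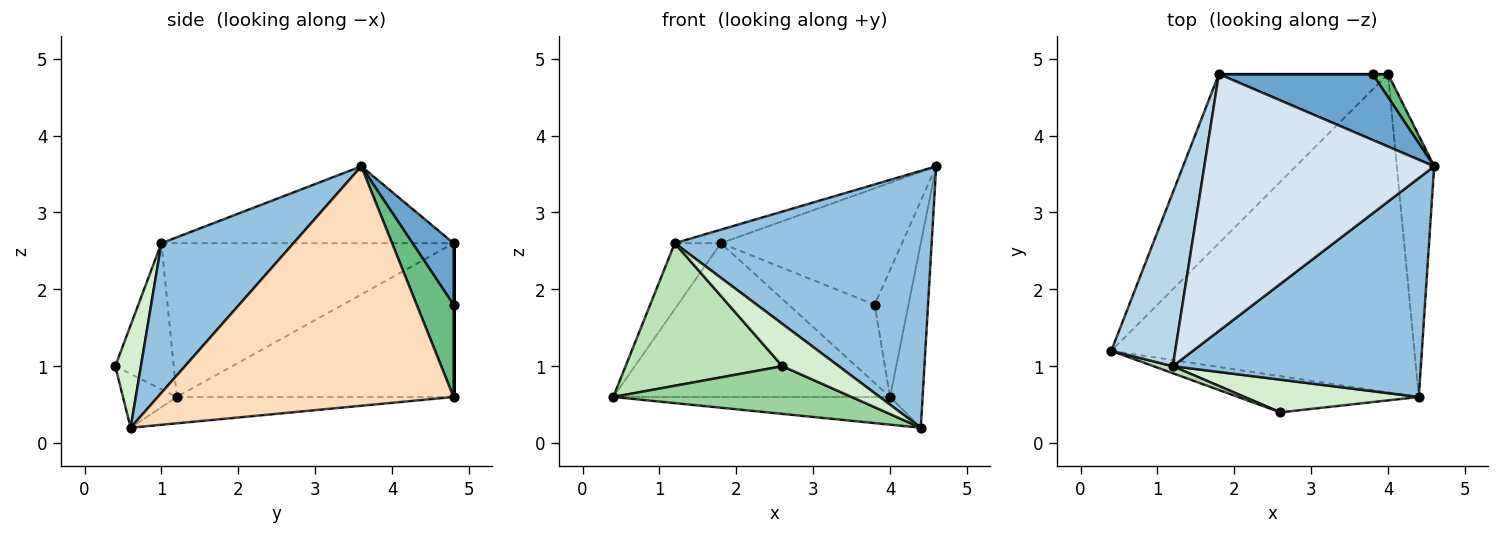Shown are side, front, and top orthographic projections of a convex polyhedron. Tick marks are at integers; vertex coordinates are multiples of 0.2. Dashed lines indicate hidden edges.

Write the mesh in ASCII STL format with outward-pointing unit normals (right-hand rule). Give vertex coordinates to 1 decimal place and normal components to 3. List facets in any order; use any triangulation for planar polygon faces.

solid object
 facet normal 0.193 0.854 0.483
  outer loop
   vertex 1.8 4.8 2.6
   vertex 4.6 3.6 3.6
   vertex 3.8 4.8 1.8
  endloop
 endfacet
 facet normal 0.364 -0.709 0.604
  outer loop
   vertex 1.2 1.0 2.6
   vertex 4.4 0.6 0.2
   vertex 4.6 3.6 3.6
  endloop
 endfacet
 facet normal -0.914 0.144 0.380
  outer loop
   vertex 1.2 1.0 2.6
   vertex 1.8 4.8 2.6
   vertex 0.4 1.2 0.6
  endloop
 endfacet
 facet normal -0.317 0.050 0.947
  outer loop
   vertex 1.2 1.0 2.6
   vertex 4.6 3.6 3.6
   vertex 1.8 4.8 2.6
  endloop
 endfacet
 facet normal -0.086 0.086 -0.993
  outer loop
   vertex 4.0 4.8 0.6
   vertex 4.4 0.6 0.2
   vertex 0.4 1.2 0.6
  endloop
 endfacet
 facet normal -0.558 0.558 -0.614
  outer loop
   vertex 4.0 4.8 0.6
   vertex 0.4 1.2 0.6
   vertex 1.8 4.8 2.6
  endloop
 endfacet
 facet normal 0.000 1.000 0.000
  outer loop
   vertex 4.0 4.8 0.6
   vertex 1.8 4.8 2.6
   vertex 3.8 4.8 1.8
  endloop
 endfacet
 facet normal 0.982 0.108 -0.153
  outer loop
   vertex 4.0 4.8 0.6
   vertex 4.6 3.6 3.6
   vertex 4.4 0.6 0.2
  endloop
 endfacet
 facet normal 0.732 0.671 0.122
  outer loop
   vertex 4.0 4.8 0.6
   vertex 3.8 4.8 1.8
   vertex 4.6 3.6 3.6
  endloop
 endfacet
 facet normal -0.177 -0.784 -0.595
  outer loop
   vertex 2.6 0.4 1.0
   vertex 0.4 1.2 0.6
   vertex 4.4 0.6 0.2
  endloop
 endfacet
 facet normal -0.349 -0.936 0.046
  outer loop
   vertex 2.6 0.4 1.0
   vertex 1.2 1.0 2.6
   vertex 0.4 1.2 0.6
  endloop
 endfacet
 facet normal 0.338 -0.745 0.575
  outer loop
   vertex 2.6 0.4 1.0
   vertex 4.4 0.6 0.2
   vertex 1.2 1.0 2.6
  endloop
 endfacet
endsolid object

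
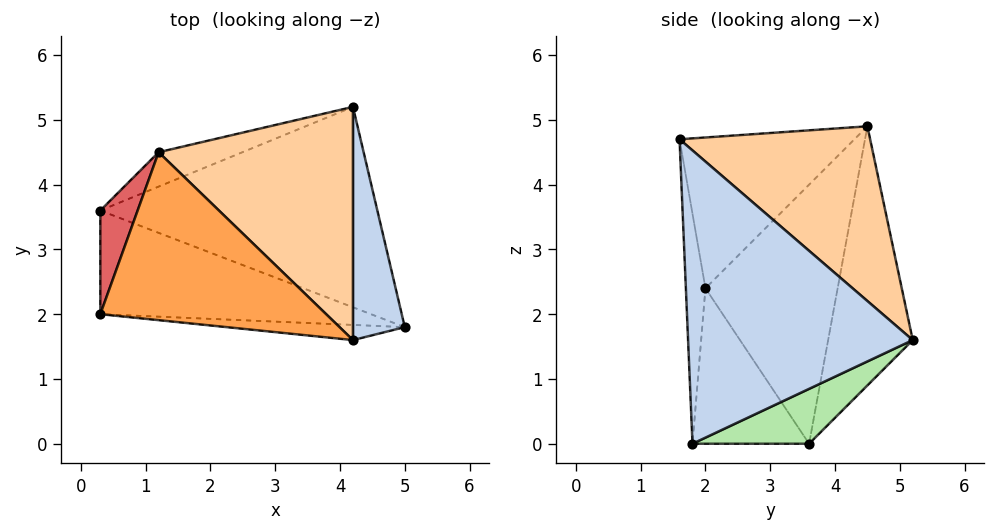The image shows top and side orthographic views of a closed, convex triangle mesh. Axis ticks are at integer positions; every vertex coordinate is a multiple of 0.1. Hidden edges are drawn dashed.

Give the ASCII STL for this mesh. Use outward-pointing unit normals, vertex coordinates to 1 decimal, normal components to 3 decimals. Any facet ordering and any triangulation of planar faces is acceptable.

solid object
 facet normal -0.070 -0.996 -0.054
  outer loop
   vertex 4.2 1.6 4.7
   vertex 0.3 2.0 2.4
   vertex 5.0 1.8 0.0
  endloop
 endfacet
 facet normal 0.974 0.148 0.172
  outer loop
   vertex 4.2 1.6 4.7
   vertex 5.0 1.8 0.0
   vertex 4.2 5.2 1.6
  endloop
 endfacet
 facet normal -0.469 -0.534 0.703
  outer loop
   vertex 1.2 4.5 4.9
   vertex 0.3 2.0 2.4
   vertex 4.2 1.6 4.7
  endloop
 endfacet
 facet normal 0.563 0.539 0.626
  outer loop
   vertex 1.2 4.5 4.9
   vertex 4.2 1.6 4.7
   vertex 4.2 5.2 1.6
  endloop
 endfacet
 facet normal -0.304 -0.793 -0.529
  outer loop
   vertex 0.3 3.6 0.0
   vertex 5.0 1.8 0.0
   vertex 0.3 2.0 2.4
  endloop
 endfacet
 facet normal 0.173 0.452 -0.875
  outer loop
   vertex 0.3 3.6 0.0
   vertex 4.2 5.2 1.6
   vertex 5.0 1.8 0.0
  endloop
 endfacet
 facet normal -0.968 0.209 0.139
  outer loop
   vertex 0.3 3.6 0.0
   vertex 0.3 2.0 2.4
   vertex 1.2 4.5 4.9
  endloop
 endfacet
 facet normal -0.338 0.935 -0.109
  outer loop
   vertex 0.3 3.6 0.0
   vertex 1.2 4.5 4.9
   vertex 4.2 5.2 1.6
  endloop
 endfacet
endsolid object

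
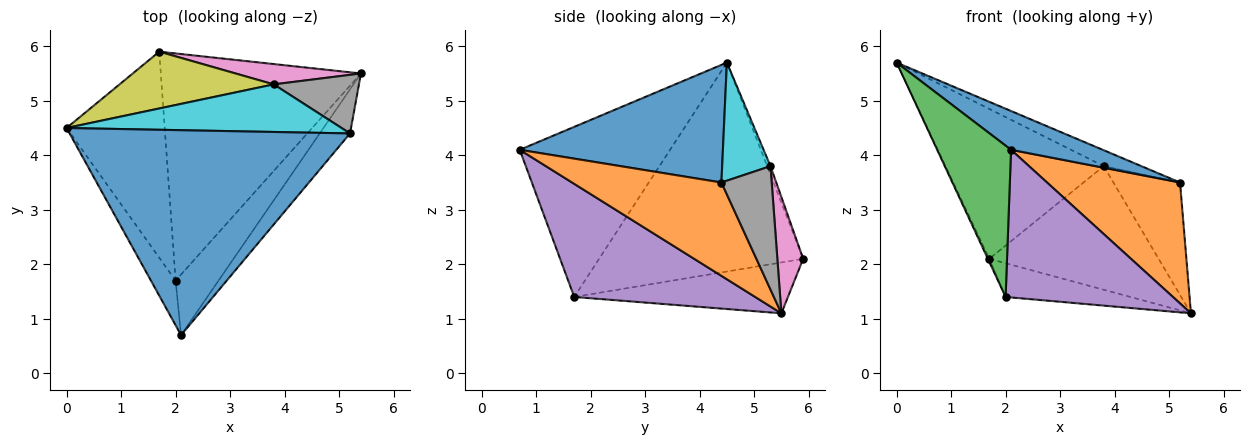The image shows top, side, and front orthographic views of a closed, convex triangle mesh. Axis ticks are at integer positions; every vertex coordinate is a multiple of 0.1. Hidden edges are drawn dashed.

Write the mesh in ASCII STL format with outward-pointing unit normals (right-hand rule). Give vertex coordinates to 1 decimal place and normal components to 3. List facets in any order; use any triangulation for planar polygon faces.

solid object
 facet normal 0.381 -0.172 0.908
  outer loop
   vertex 5.2 4.4 3.5
   vertex 0.0 4.5 5.7
   vertex 2.1 0.7 4.1
  endloop
 endfacet
 facet normal 0.726 -0.646 -0.236
  outer loop
   vertex 5.2 4.4 3.5
   vertex 2.1 0.7 4.1
   vertex 5.4 5.5 1.1
  endloop
 endfacet
 facet normal -0.890 -0.437 -0.129
  outer loop
   vertex 2.0 1.7 1.4
   vertex 2.1 0.7 4.1
   vertex 0.0 4.5 5.7
  endloop
 endfacet
 facet normal -0.905 0.006 -0.425
  outer loop
   vertex 2.0 1.7 1.4
   vertex 0.0 4.5 5.7
   vertex 1.7 5.9 2.1
  endloop
 endfacet
 facet normal 0.707 -0.654 -0.268
  outer loop
   vertex 2.0 1.7 1.4
   vertex 5.4 5.5 1.1
   vertex 2.1 0.7 4.1
  endloop
 endfacet
 facet normal -0.244 0.142 -0.959
  outer loop
   vertex 2.0 1.7 1.4
   vertex 1.7 5.9 2.1
   vertex 5.4 5.5 1.1
  endloop
 endfacet
 facet normal 0.149 0.976 0.160
  outer loop
   vertex 3.8 5.3 3.8
   vertex 5.4 5.5 1.1
   vertex 1.7 5.9 2.1
  endloop
 endfacet
 facet normal 0.556 0.737 0.384
  outer loop
   vertex 3.8 5.3 3.8
   vertex 5.2 4.4 3.5
   vertex 5.4 5.5 1.1
  endloop
 endfacet
 facet normal -0.020 0.935 0.354
  outer loop
   vertex 3.8 5.3 3.8
   vertex 1.7 5.9 2.1
   vertex 0.0 4.5 5.7
  endloop
 endfacet
 facet normal 0.377 0.294 0.878
  outer loop
   vertex 3.8 5.3 3.8
   vertex 0.0 4.5 5.7
   vertex 5.2 4.4 3.5
  endloop
 endfacet
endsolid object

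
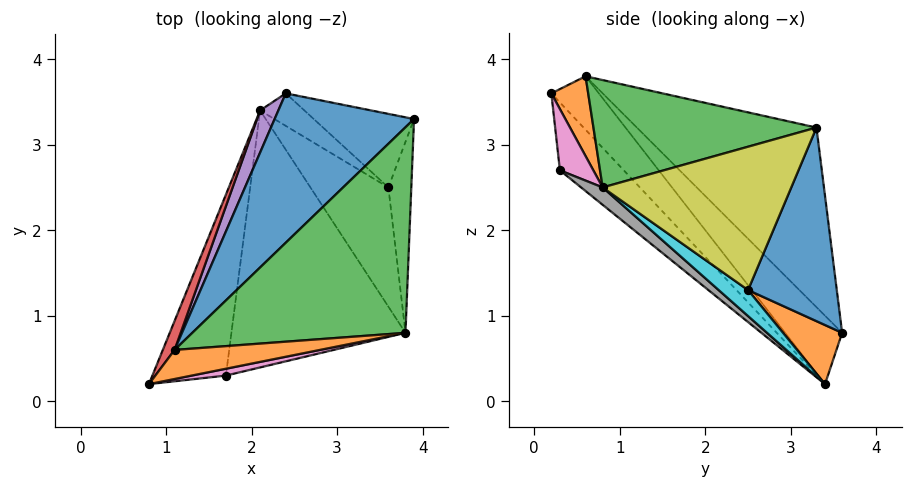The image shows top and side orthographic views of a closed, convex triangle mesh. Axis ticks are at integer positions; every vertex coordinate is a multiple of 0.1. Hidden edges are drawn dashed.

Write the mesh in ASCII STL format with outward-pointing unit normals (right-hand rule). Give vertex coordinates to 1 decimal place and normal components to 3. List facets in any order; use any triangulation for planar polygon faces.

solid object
 facet normal -0.571 0.691 0.443
  outer loop
   vertex 1.1 0.6 3.8
   vertex 3.9 3.3 3.2
   vertex 2.4 3.6 0.8
  endloop
 endfacet
 facet normal 0.376 -0.624 0.685
  outer loop
   vertex 1.1 0.6 3.8
   vertex 0.8 0.2 3.6
   vertex 3.8 0.8 2.5
  endloop
 endfacet
 facet normal 0.435 -0.259 0.863
  outer loop
   vertex 1.1 0.6 3.8
   vertex 3.8 0.8 2.5
   vertex 3.9 3.3 3.2
  endloop
 endfacet
 facet normal -0.828 0.530 0.182
  outer loop
   vertex 1.1 0.6 3.8
   vertex 2.1 3.4 0.2
   vertex 0.8 0.2 3.6
  endloop
 endfacet
 facet normal -0.800 0.560 0.213
  outer loop
   vertex 1.1 0.6 3.8
   vertex 2.4 3.6 0.8
   vertex 2.1 3.4 0.2
  endloop
 endfacet
 facet normal -0.606 -0.451 -0.656
  outer loop
   vertex 1.7 0.3 2.7
   vertex 0.8 0.2 3.6
   vertex 2.1 3.4 0.2
  endloop
 endfacet
 facet normal 0.242 -0.961 0.135
  outer loop
   vertex 1.7 0.3 2.7
   vertex 3.8 0.8 2.5
   vertex 0.8 0.2 3.6
  endloop
 endfacet
 facet normal 0.077 -0.632 -0.771
  outer loop
   vertex 1.7 0.3 2.7
   vertex 2.1 3.4 0.2
   vertex 3.8 0.8 2.5
  endloop
 endfacet
 facet normal 0.987 0.005 -0.158
  outer loop
   vertex 3.6 2.5 1.3
   vertex 3.9 3.3 3.2
   vertex 3.8 0.8 2.5
  endloop
 endfacet
 facet normal 0.267 -0.535 -0.802
  outer loop
   vertex 3.6 2.5 1.3
   vertex 3.8 0.8 2.5
   vertex 2.1 3.4 0.2
  endloop
 endfacet
 facet normal 0.707 0.605 -0.366
  outer loop
   vertex 3.6 2.5 1.3
   vertex 2.4 3.6 0.8
   vertex 3.9 3.3 3.2
  endloop
 endfacet
 facet normal 0.686 0.514 -0.514
  outer loop
   vertex 3.6 2.5 1.3
   vertex 2.1 3.4 0.2
   vertex 2.4 3.6 0.8
  endloop
 endfacet
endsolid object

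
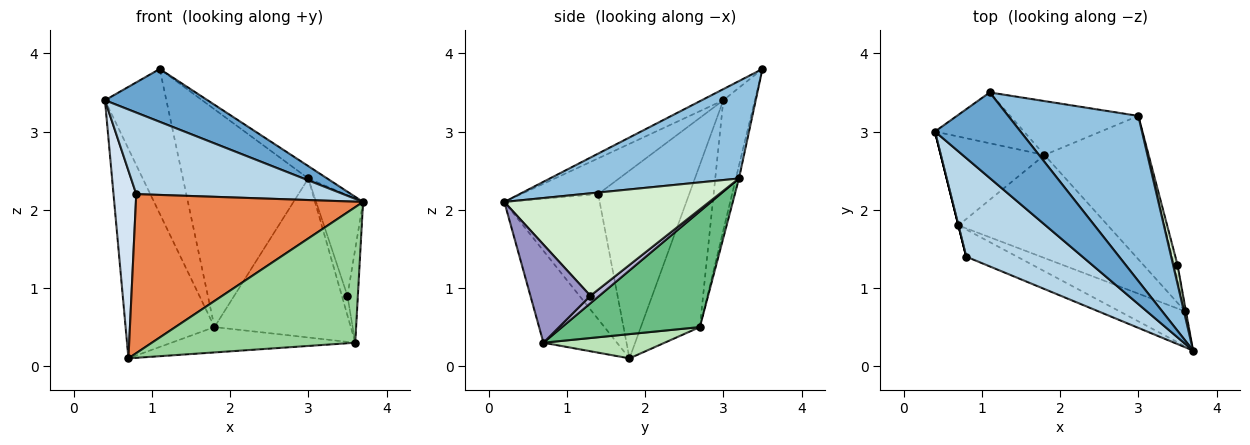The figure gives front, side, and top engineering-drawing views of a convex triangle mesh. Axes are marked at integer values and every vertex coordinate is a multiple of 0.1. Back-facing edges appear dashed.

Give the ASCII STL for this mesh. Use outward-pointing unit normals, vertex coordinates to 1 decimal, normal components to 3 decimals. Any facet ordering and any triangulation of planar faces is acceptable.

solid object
 facet normal -0.110 -0.522 0.846
  outer loop
   vertex 1.1 3.5 3.8
   vertex 0.4 3.0 3.4
   vertex 3.7 0.2 2.1
  endloop
 endfacet
 facet normal 0.598 0.060 0.799
  outer loop
   vertex 3.0 3.2 2.4
   vertex 1.1 3.5 3.8
   vertex 3.7 0.2 2.1
  endloop
 endfacet
 facet normal -0.231 -0.620 0.750
  outer loop
   vertex 0.8 1.4 2.2
   vertex 3.7 0.2 2.1
   vertex 0.4 3.0 3.4
  endloop
 endfacet
 facet normal -0.970 -0.243 0.000
  outer loop
   vertex 0.8 1.4 2.2
   vertex 0.4 3.0 3.4
   vertex 0.7 1.8 0.1
  endloop
 endfacet
 facet normal -0.382 -0.911 -0.155
  outer loop
   vertex 0.8 1.4 2.2
   vertex 0.7 1.8 0.1
   vertex 3.7 0.2 2.1
  endloop
 endfacet
 facet normal -0.436 0.849 -0.298
  outer loop
   vertex 1.8 2.7 0.5
   vertex 0.4 3.0 3.4
   vertex 1.1 3.5 3.8
  endloop
 endfacet
 facet normal -0.522 0.786 -0.333
  outer loop
   vertex 1.8 2.7 0.5
   vertex 0.7 1.8 0.1
   vertex 0.4 3.0 3.4
  endloop
 endfacet
 facet normal -0.024 0.970 -0.240
  outer loop
   vertex 1.8 2.7 0.5
   vertex 1.1 3.5 3.8
   vertex 3.0 3.2 2.4
  endloop
 endfacet
 facet normal 0.600 0.594 -0.536
  outer loop
   vertex 3.6 0.7 0.3
   vertex 1.8 2.7 0.5
   vertex 3.0 3.2 2.4
  endloop
 endfacet
 facet normal -0.330 -0.914 -0.236
  outer loop
   vertex 3.6 0.7 0.3
   vertex 3.7 0.2 2.1
   vertex 0.7 1.8 0.1
  endloop
 endfacet
 facet normal 0.156 0.236 -0.959
  outer loop
   vertex 3.6 0.7 0.3
   vertex 0.7 1.8 0.1
   vertex 1.8 2.7 0.5
  endloop
 endfacet
 facet normal 0.974 0.223 0.042
  outer loop
   vertex 3.5 1.3 0.9
   vertex 3.0 3.2 2.4
   vertex 3.7 0.2 2.1
  endloop
 endfacet
 facet normal 0.985 0.171 -0.007
  outer loop
   vertex 3.5 1.3 0.9
   vertex 3.7 0.2 2.1
   vertex 3.6 0.7 0.3
  endloop
 endfacet
 facet normal 0.790 0.494 -0.362
  outer loop
   vertex 3.5 1.3 0.9
   vertex 3.6 0.7 0.3
   vertex 3.0 3.2 2.4
  endloop
 endfacet
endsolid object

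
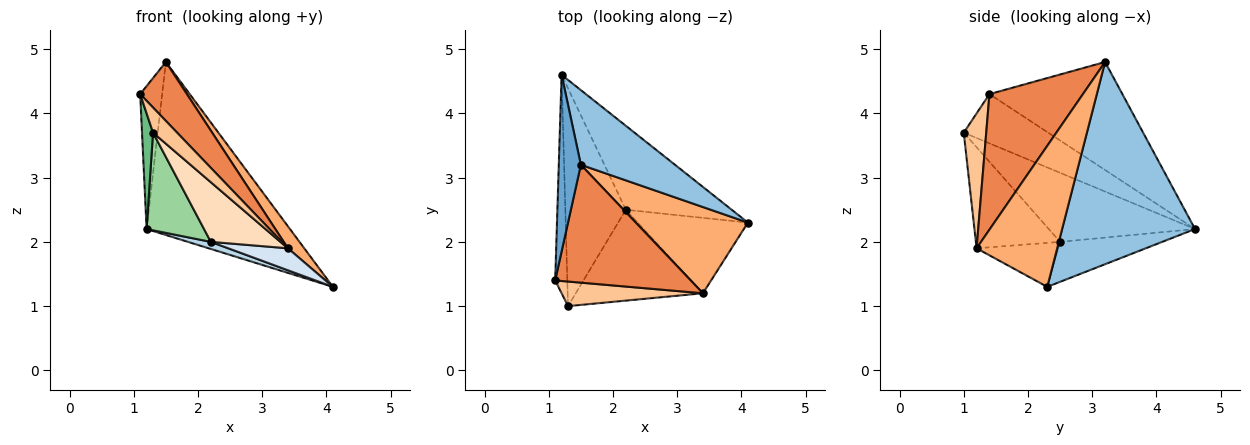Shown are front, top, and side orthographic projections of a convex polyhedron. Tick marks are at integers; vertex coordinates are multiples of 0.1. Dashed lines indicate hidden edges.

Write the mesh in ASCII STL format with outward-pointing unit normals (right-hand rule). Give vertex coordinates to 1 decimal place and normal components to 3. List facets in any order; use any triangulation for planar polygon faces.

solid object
 facet normal -0.967 0.160 0.198
  outer loop
   vertex 1.5 3.2 4.8
   vertex 1.2 4.6 2.2
   vertex 1.1 1.4 4.3
  endloop
 endfacet
 facet normal 0.648 0.699 0.302
  outer loop
   vertex 1.5 3.2 4.8
   vertex 4.1 2.3 1.3
   vertex 1.2 4.6 2.2
  endloop
 endfacet
 facet normal -0.352 -0.079 -0.933
  outer loop
   vertex 2.2 2.5 2.0
   vertex 1.2 4.6 2.2
   vertex 4.1 2.3 1.3
  endloop
 endfacet
 facet normal -0.358 -0.261 -0.896
  outer loop
   vertex 3.4 1.2 1.9
   vertex 2.2 2.5 2.0
   vertex 4.1 2.3 1.3
  endloop
 endfacet
 facet normal 0.667 -0.333 0.667
  outer loop
   vertex 3.4 1.2 1.9
   vertex 1.5 3.2 4.8
   vertex 1.1 1.4 4.3
  endloop
 endfacet
 facet normal 0.773 -0.157 0.615
  outer loop
   vertex 3.4 1.2 1.9
   vertex 4.1 2.3 1.3
   vertex 1.5 3.2 4.8
  endloop
 endfacet
 facet normal 0.555 -0.595 0.582
  outer loop
   vertex 1.3 1.0 3.7
   vertex 3.4 1.2 1.9
   vertex 1.1 1.4 4.3
  endloop
 endfacet
 facet normal -0.553 -0.457 -0.696
  outer loop
   vertex 1.3 1.0 3.7
   vertex 2.2 2.5 2.0
   vertex 3.4 1.2 1.9
  endloop
 endfacet
 facet normal -0.963 -0.126 -0.237
  outer loop
   vertex 1.3 1.0 3.7
   vertex 1.1 1.4 4.3
   vertex 1.2 4.6 2.2
  endloop
 endfacet
 facet normal -0.721 -0.283 -0.632
  outer loop
   vertex 1.3 1.0 3.7
   vertex 1.2 4.6 2.2
   vertex 2.2 2.5 2.0
  endloop
 endfacet
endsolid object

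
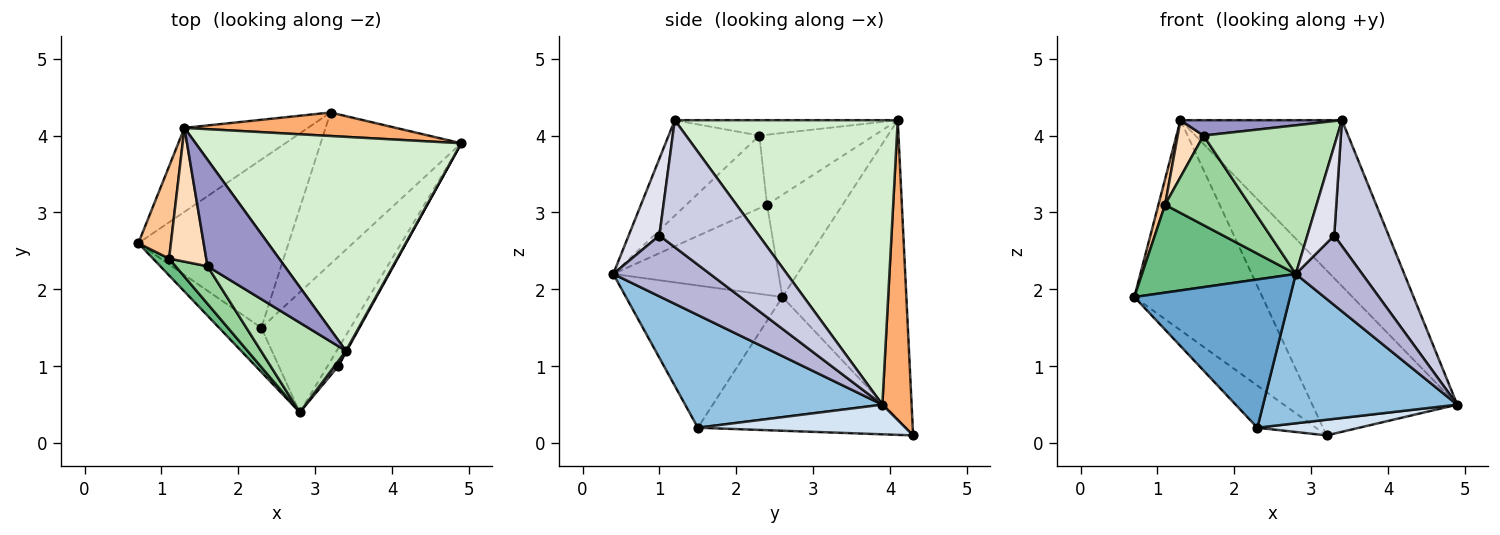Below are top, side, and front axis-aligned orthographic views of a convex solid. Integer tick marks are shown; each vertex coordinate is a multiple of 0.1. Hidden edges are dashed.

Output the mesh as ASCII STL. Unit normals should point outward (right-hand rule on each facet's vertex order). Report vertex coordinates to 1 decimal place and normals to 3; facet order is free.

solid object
 facet normal -0.694 -0.690 -0.206
  outer loop
   vertex 2.3 1.5 0.2
   vertex 2.8 0.4 2.2
   vertex 0.7 2.6 1.9
  endloop
 endfacet
 facet normal 0.621 -0.611 -0.491
  outer loop
   vertex 2.3 1.5 0.2
   vertex 4.9 3.9 0.5
   vertex 2.8 0.4 2.2
  endloop
 endfacet
 facet normal -0.654 0.184 -0.734
  outer loop
   vertex 3.2 4.3 0.1
   vertex 2.3 1.5 0.2
   vertex 0.7 2.6 1.9
  endloop
 endfacet
 facet normal 0.205 -0.101 -0.973
  outer loop
   vertex 3.2 4.3 0.1
   vertex 4.9 3.9 0.5
   vertex 2.3 1.5 0.2
  endloop
 endfacet
 facet normal -0.668 0.691 -0.276
  outer loop
   vertex 3.2 4.3 0.1
   vertex 0.7 2.6 1.9
   vertex 1.3 4.1 4.2
  endloop
 endfacet
 facet normal 0.196 0.971 0.138
  outer loop
   vertex 3.2 4.3 0.1
   vertex 1.3 4.1 4.2
   vertex 4.9 3.9 0.5
  endloop
 endfacet
 facet normal -0.949 -0.084 0.302
  outer loop
   vertex 1.1 2.4 3.1
   vertex 1.3 4.1 4.2
   vertex 0.7 2.6 1.9
  endloop
 endfacet
 facet normal -0.866 -0.195 0.460
  outer loop
   vertex 1.1 2.4 3.1
   vertex 1.6 2.3 4.0
   vertex 1.3 4.1 4.2
  endloop
 endfacet
 facet normal -0.726 -0.675 0.129
  outer loop
   vertex 1.1 2.4 3.1
   vertex 0.7 2.6 1.9
   vertex 2.8 0.4 2.2
  endloop
 endfacet
 facet normal -0.661 -0.692 0.290
  outer loop
   vertex 1.1 2.4 3.1
   vertex 2.8 0.4 2.2
   vertex 1.6 2.3 4.0
  endloop
 endfacet
 facet normal -0.502 -0.740 0.447
  outer loop
   vertex 3.4 1.2 4.2
   vertex 1.6 2.3 4.0
   vertex 2.8 0.4 2.2
  endloop
 endfacet
 facet normal 0.646 0.468 0.603
  outer loop
   vertex 3.4 1.2 4.2
   vertex 4.9 3.9 0.5
   vertex 1.3 4.1 4.2
  endloop
 endfacet
 facet normal -0.194 -0.140 0.971
  outer loop
   vertex 3.4 1.2 4.2
   vertex 1.3 4.1 4.2
   vertex 1.6 2.3 4.0
  endloop
 endfacet
 facet normal 0.816 -0.560 -0.144
  outer loop
   vertex 3.3 1.0 2.7
   vertex 2.8 0.4 2.2
   vertex 4.9 3.9 0.5
  endloop
 endfacet
 facet normal 0.877 -0.480 0.005
  outer loop
   vertex 3.3 1.0 2.7
   vertex 4.9 3.9 0.5
   vertex 3.4 1.2 4.2
  endloop
 endfacet
 facet normal 0.752 -0.658 0.038
  outer loop
   vertex 3.3 1.0 2.7
   vertex 3.4 1.2 4.2
   vertex 2.8 0.4 2.2
  endloop
 endfacet
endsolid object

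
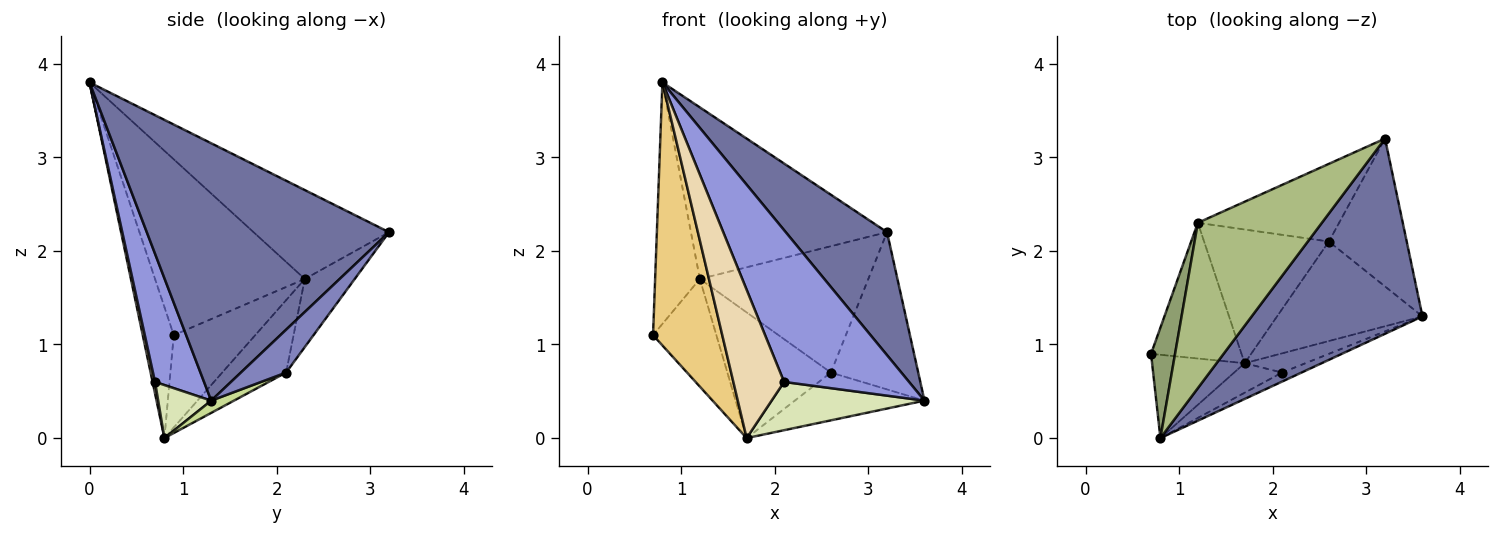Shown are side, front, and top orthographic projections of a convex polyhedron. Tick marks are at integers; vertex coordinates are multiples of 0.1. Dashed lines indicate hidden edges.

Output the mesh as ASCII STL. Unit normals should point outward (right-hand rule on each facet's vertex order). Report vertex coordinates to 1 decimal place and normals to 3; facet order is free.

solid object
 facet normal 0.787 -0.329 0.522
  outer loop
   vertex 0.8 0.0 3.8
   vertex 3.6 1.3 0.4
   vertex 3.2 3.2 2.2
  endloop
 endfacet
 facet normal 0.353 0.682 -0.641
  outer loop
   vertex 2.6 2.1 0.7
   vertex 3.2 3.2 2.2
   vertex 3.6 1.3 0.4
  endloop
 endfacet
 facet normal 0.364 -0.930 -0.055
  outer loop
   vertex 2.1 0.7 0.6
   vertex 3.6 1.3 0.4
   vertex 0.8 0.0 3.8
  endloop
 endfacet
 facet normal -0.245 0.826 -0.508
  outer loop
   vertex 1.2 2.3 1.7
   vertex 3.2 3.2 2.2
   vertex 2.6 2.1 0.7
  endloop
 endfacet
 facet normal -0.950 0.284 0.130
  outer loop
   vertex 1.2 2.3 1.7
   vertex 0.7 0.9 1.1
   vertex 0.8 0.0 3.8
  endloop
 endfacet
 facet normal -0.445 0.645 0.621
  outer loop
   vertex 1.2 2.3 1.7
   vertex 0.8 0.0 3.8
   vertex 3.2 3.2 2.2
  endloop
 endfacet
 facet normal 0.076 0.432 -0.899
  outer loop
   vertex 1.7 0.8 0.0
   vertex 2.6 2.1 0.7
   vertex 3.6 1.3 0.4
  endloop
 endfacet
 facet normal 0.307 -0.884 -0.352
  outer loop
   vertex 1.7 0.8 0.0
   vertex 3.6 1.3 0.4
   vertex 2.1 0.7 0.6
  endloop
 endfacet
 facet normal -0.625 0.485 -0.612
  outer loop
   vertex 1.7 0.8 0.0
   vertex 0.7 0.9 1.1
   vertex 1.2 2.3 1.7
  endloop
 endfacet
 facet normal -0.389 0.631 -0.671
  outer loop
   vertex 1.7 0.8 0.0
   vertex 1.2 2.3 1.7
   vertex 2.6 2.1 0.7
  endloop
 endfacet
 facet normal -0.393 -0.877 -0.278
  outer loop
   vertex 1.7 0.8 0.0
   vertex 0.8 0.0 3.8
   vertex 0.7 0.9 1.1
  endloop
 endfacet
 facet normal 0.048 -0.980 -0.195
  outer loop
   vertex 1.7 0.8 0.0
   vertex 2.1 0.7 0.6
   vertex 0.8 0.0 3.8
  endloop
 endfacet
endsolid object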